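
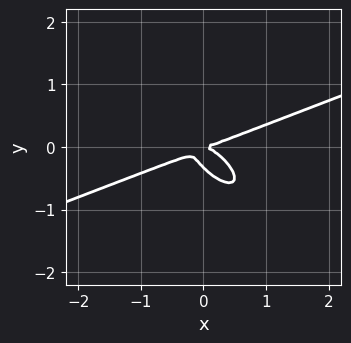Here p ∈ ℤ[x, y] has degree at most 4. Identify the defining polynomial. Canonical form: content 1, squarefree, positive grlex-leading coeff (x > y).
x^3 - x^2*y - 3*x*y^2 - 3*y^3 - y^2

1. The degree is 3 — the shape is more complex than any degree-2 curve.
2. Against the integer gridlines: it meets the y-axis at y = 0 (among the integer gridlines); it crosses the x-axis at the gridline x = 0.
3. Fitting integer coefficients to these (and the overall shape) gives p.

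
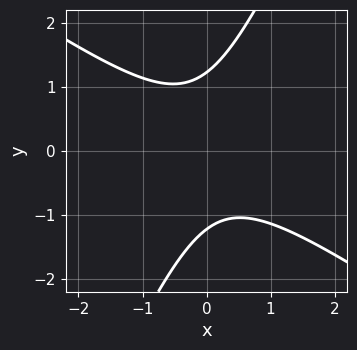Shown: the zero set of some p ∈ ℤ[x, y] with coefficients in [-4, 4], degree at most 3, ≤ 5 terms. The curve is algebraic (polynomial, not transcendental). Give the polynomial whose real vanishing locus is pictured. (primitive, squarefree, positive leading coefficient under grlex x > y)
deg p = 2.
Against the integer gridlines: it misses every integer gridline on the x-axis.
Fitting integer coefficients to these (and the overall shape) gives p.

3*x^2 + 3*x*y - 2*y^2 + 3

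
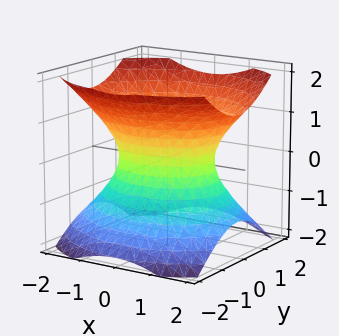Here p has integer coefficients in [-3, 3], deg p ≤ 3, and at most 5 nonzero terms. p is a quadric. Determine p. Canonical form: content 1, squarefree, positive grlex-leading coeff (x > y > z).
The degree is 2 — one connected sheet with a waist; a quadric.
Symmetries: the x ↦ −x reflection is a symmetry, so x appears only in even powers; it's symmetric under y → −y, forcing even powers of y; the z ↦ −z reflection is a symmetry, so z appears only in even powers.
Observable constraints: the y-axis gridline crossings are at y ∈ {-1, 1}; no z-intercept at any integer in the box.
Solving for integer coefficients yields p as stated.

2*x^2 + 3*y^2 - 3*z^2 - 3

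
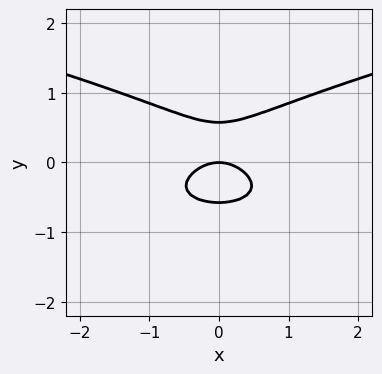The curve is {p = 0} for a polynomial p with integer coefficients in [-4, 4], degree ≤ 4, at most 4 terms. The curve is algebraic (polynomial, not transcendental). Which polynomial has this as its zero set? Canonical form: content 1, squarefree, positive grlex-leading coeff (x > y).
3*y^3 - x^2 - y

(a) deg p = 3. The shape is more complex than any degree-2 curve.
(b) Symmetries: the x ↦ −x reflection is a symmetry, so x appears only in even powers.
(c) Against the integer gridlines: one y-axis crossing is at y = 0; it meets the x-axis at x = 0 (among the integer gridlines).
(d) Matching integer coefficients to the picture gives p.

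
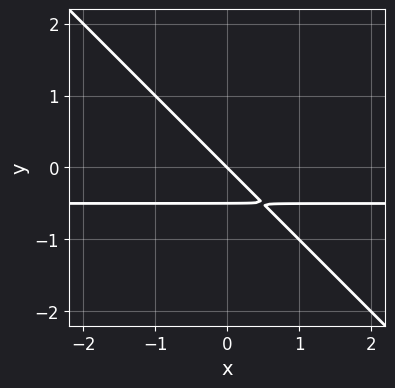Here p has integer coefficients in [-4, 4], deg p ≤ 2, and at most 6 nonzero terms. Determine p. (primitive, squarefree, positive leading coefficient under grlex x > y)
First, deg p = 2. A generic line meets the curve in up to 2 points.
Next, checking where it meets the axes: one y-axis crossing is at y = 0; it crosses the x-axis at the gridline x = 0.
Finally, these observations pin down the coefficients.

2*x*y + 2*y^2 + x + y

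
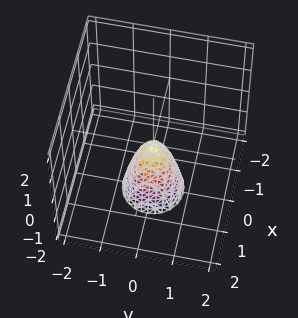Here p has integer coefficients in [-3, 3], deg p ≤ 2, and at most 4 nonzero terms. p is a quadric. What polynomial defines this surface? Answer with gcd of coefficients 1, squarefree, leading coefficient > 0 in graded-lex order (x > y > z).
3*x^2 + 3*y^2 + z

(a) The degree is 2 — a paraboloid; a quadric.
(b) Symmetry: the z-axis is an axis of rotation, so x and y enter only as x² + y².
(c) Observable constraints: one x-axis crossing is at x = 0; it crosses the z-axis at the gridline z = 0.
(d) These observations pin down the coefficients.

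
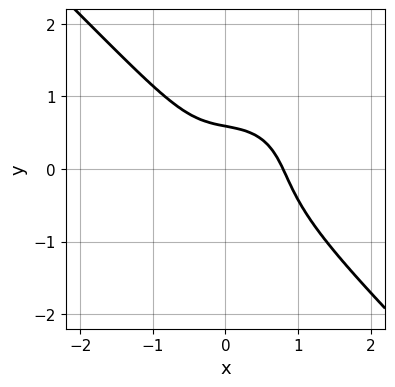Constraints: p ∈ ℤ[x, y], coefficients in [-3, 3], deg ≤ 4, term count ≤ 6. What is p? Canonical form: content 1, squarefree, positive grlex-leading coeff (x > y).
Degree: the shape is more complex than any degree-2 curve, so deg p = 3.
The integer polynomial consistent with all of this is the stated p.

2*x^3 + 2*y^3 + x*y + y - 1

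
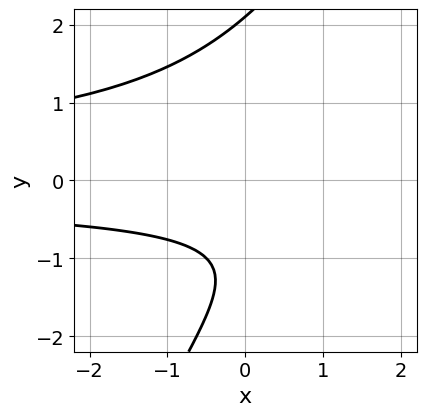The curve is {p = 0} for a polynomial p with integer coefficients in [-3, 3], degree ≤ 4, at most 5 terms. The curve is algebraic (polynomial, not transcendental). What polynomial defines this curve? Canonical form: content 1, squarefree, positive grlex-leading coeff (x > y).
2*x*y^2 - y^3 + 3*y + 3

First, the degree is 3 — a generic line meets the curve in up to 3 points.
Next, from the axis intercepts and sections: no x-intercept at any integer in the box; no y-intercept at any integer in the box.
Finally, assembling these constraints gives the stated polynomial.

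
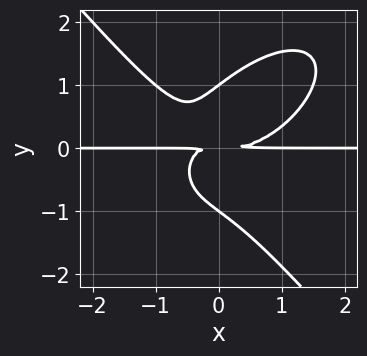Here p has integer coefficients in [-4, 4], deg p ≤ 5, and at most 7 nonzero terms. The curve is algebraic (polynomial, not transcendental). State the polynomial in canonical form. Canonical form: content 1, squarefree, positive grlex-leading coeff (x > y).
First, degree: no degree-3 curve has this shape, so deg p = 4.
Then, from the axis intercepts and sections: the visible x-axis segment lies entirely on the curve; among the integer gridlines, it crosses the y-axis at y ∈ {-1, 1}.
Finally, matching integer coefficients to the picture gives p.

2*x^3*y - x^2*y^2 + 2*y^4 - 3*x*y^2 - 2*y^2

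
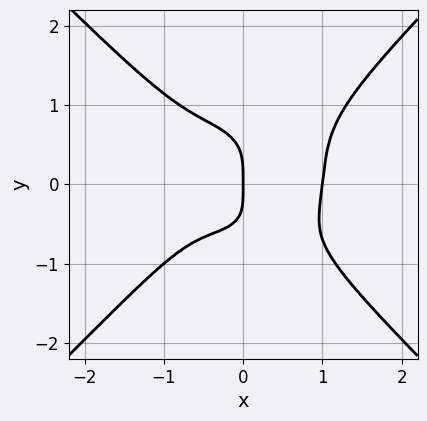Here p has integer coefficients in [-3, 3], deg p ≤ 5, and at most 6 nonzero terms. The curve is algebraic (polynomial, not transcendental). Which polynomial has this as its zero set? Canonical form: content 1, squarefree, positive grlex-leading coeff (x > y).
3*x^4 - 3*y^4 - x^2 - x*y - 2*x

The degree is 4 — no degree-3 curve has this shape.
Against the integer gridlines: one y-axis crossing is at y = 0; the x-axis gridline crossings are at x ∈ {0, 1}.
Together with the visible shape, these determine p as stated.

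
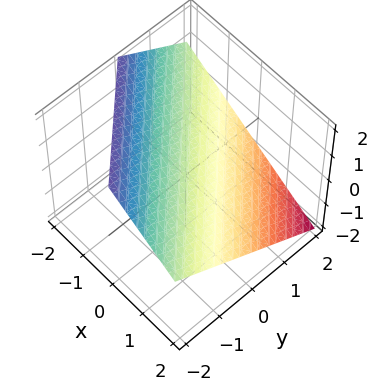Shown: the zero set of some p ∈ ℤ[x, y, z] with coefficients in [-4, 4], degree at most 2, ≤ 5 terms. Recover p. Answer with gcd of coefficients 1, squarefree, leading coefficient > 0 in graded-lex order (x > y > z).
1. deg p = 1. The surface is flat (a plane).
2. Against the integer gridlines: it crosses the y-axis at the gridline y = 1; one x-axis crossing is at x = 1.
3. The integer polynomial consistent with all of this is the stated p.

2*x + 2*y + 3*z - 2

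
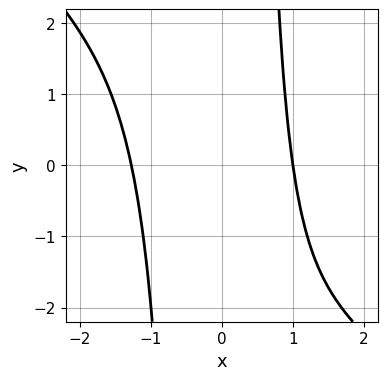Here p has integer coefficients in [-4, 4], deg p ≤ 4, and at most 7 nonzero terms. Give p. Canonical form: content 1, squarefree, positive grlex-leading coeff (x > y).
The degree is 4 — a generic line meets the curve in up to 4 points.
Against the integer gridlines: no y-intercept at any integer in the box; one x-axis crossing is at x = 1.
Fitting integer coefficients to these (and the overall shape) gives p.

x^4 + x^3*y + x^2 + x - 3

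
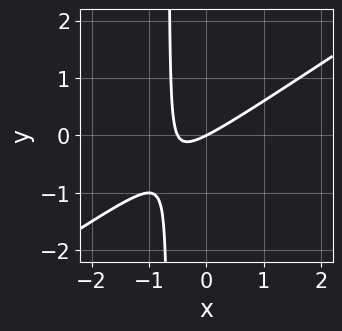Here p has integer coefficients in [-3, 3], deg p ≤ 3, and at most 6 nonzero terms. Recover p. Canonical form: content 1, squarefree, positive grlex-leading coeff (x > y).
2*x^2 - 3*x*y + x - 2*y

First, degree: no degree-1 curve has this shape, so deg p = 2.
Next, checking where it meets the axes: it meets the y-axis at y = 0 (among the integer gridlines); one x-axis crossing is at x = 0.
Finally, matching integer coefficients to the picture gives p.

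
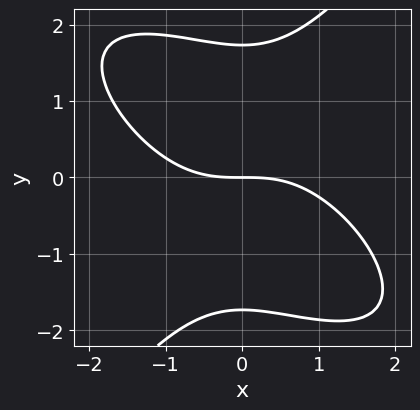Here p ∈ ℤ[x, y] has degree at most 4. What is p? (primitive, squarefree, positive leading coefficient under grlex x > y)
1. The degree is 3 — no degree-2 curve has this shape.
2. From the axis intercepts and sections: it crosses the x-axis at the gridline x = 0; it crosses the y-axis at the gridline y = 0.
3. Solving for integer coefficients yields p as stated.

x^3 + x^2*y - y^3 + 3*y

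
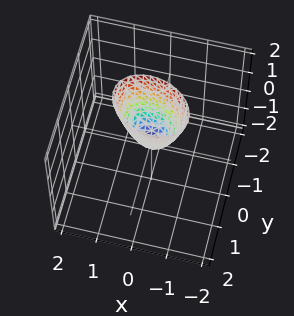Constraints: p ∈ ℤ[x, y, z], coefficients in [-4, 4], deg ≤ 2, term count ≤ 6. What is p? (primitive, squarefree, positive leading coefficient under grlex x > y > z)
2*x^2 + x*y + 3*y^2 - z

(a) Degree: the shape is more complex than any degree-1 surface, so deg p = 2.
(b) From the axis intercepts and sections: one x-axis crossing is at x = 0; it crosses the y-axis at the gridline y = 0; it meets the z-axis at z = 0 (among the integer gridlines).
(c) The integer polynomial consistent with all of this is the stated p.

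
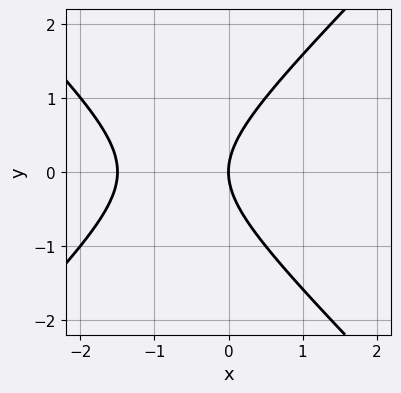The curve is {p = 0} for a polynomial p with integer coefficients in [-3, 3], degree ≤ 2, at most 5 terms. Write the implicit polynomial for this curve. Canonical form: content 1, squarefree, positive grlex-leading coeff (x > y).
2*x^2 - 2*y^2 + 3*x

First, deg p = 2. A generic line meets the curve in up to 2 points.
Next, symmetries: it's symmetric under y → −y, forcing even powers of y.
Then, checking where it meets the axes: one x-axis crossing is at x = 0; one y-axis crossing is at y = 0.
Finally, the integer polynomial consistent with all of this is the stated p.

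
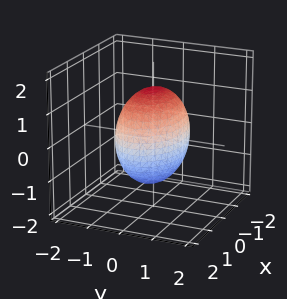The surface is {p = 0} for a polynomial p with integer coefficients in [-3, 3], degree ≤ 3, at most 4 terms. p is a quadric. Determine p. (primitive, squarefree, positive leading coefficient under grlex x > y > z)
1. deg p = 2. Bounded and convex; a quadric.
2. Symmetries: it's symmetric under y → −y, forcing even powers of y; it's symmetric under x → −x, forcing even powers of x; mirror symmetry z ↦ −z ⇒ only even powers of z.
3. Against the integer gridlines: the y-axis gridline crossings are at y ∈ {-1, 1}.
4. Putting this together gives p.

x^2 + 2*y^2 + z^2 - 2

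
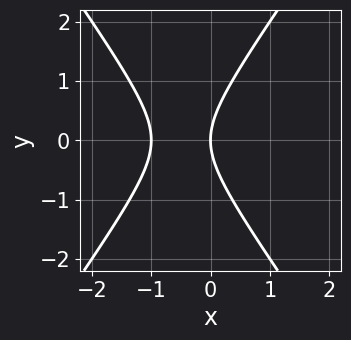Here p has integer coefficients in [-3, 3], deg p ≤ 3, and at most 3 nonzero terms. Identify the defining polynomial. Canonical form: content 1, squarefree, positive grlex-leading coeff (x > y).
deg p = 2.
Symmetries: mirror symmetry y ↦ −y ⇒ only even powers of y.
From the axis intercepts and sections: among the integer gridlines, it crosses the x-axis at x ∈ {-1, 0}; it meets the y-axis at y = 0 (among the integer gridlines).
Together with the visible shape, these determine p as stated.

2*x^2 - y^2 + 2*x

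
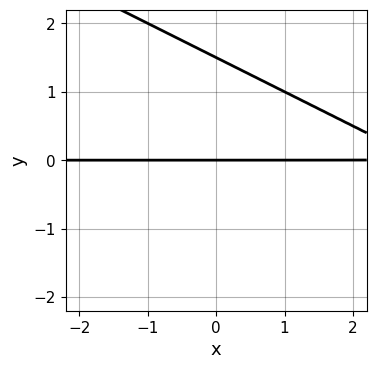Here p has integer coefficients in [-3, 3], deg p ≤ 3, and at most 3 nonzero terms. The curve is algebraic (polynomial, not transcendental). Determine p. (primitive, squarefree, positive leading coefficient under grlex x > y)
x*y + 2*y^2 - 3*y

(a) The degree is 2 — the shape is more complex than any degree-1 curve.
(b) Reading off the gridlines: one y-axis crossing is at y = 0; every point of the x-axis in the box is on the curve.
(c) Putting this together gives p.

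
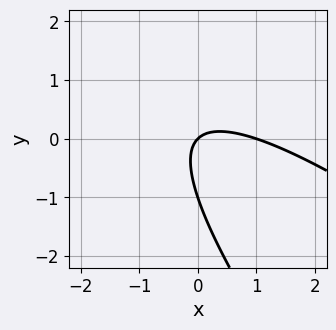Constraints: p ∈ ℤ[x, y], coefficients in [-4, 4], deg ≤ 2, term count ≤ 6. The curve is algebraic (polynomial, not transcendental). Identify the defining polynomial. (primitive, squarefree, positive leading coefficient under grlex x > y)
1. deg p = 2. No degree-1 curve has this shape.
2. From the axis intercepts and sections: among the integer gridlines, it crosses the x-axis at x ∈ {0, 1}; the y-axis gridline crossings are at y ∈ {-1, 0}.
3. Assembling these constraints gives the stated polynomial.

x^2 + 2*x*y + y^2 - x + y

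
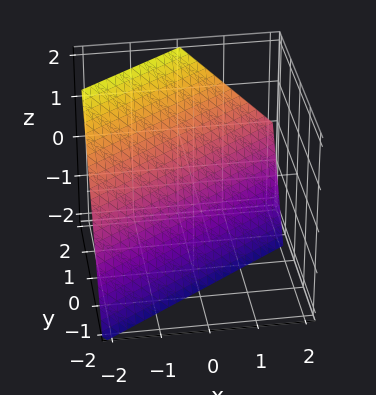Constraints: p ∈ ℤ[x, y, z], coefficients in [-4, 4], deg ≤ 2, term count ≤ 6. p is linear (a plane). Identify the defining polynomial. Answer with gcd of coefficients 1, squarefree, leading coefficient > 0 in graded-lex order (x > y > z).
First, deg p = 1. Every cross-section is a straight line — this is a plane.
Then, against the integer gridlines: one z-axis crossing is at z = -1; one x-axis crossing is at x = -1.
Finally, these observations pin down the coefficients.

2*x - 3*y + 2*z + 2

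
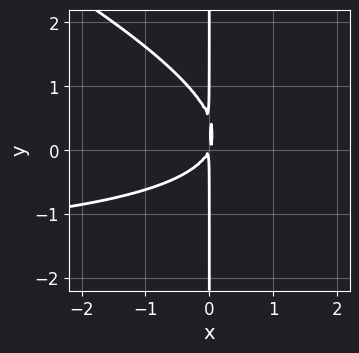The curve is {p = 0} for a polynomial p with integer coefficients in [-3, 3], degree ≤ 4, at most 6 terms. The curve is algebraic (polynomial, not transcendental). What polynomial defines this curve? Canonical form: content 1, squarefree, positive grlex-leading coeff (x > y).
x^2*y + 2*x*y^2 + 2*x^2 - x*y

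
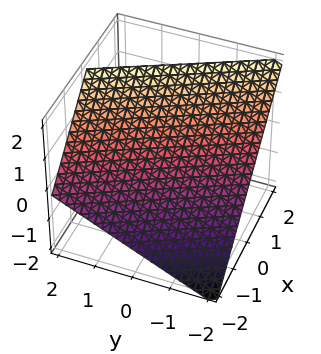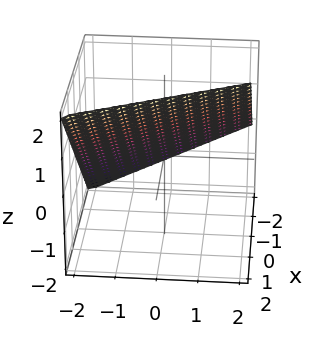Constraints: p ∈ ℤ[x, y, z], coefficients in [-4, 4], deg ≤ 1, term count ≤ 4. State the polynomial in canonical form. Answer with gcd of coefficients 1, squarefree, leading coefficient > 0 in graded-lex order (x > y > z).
First, the degree is 1 — every cross-section is a straight line — this is a plane.
Then, reading off the gridlines: it meets the y-axis at y = -2 (among the integer gridlines); one x-axis crossing is at x = -1; it meets the z-axis at z = 1 (among the integer gridlines).
Finally, assembling these constraints gives the stated polynomial.

2*x + y - 2*z + 2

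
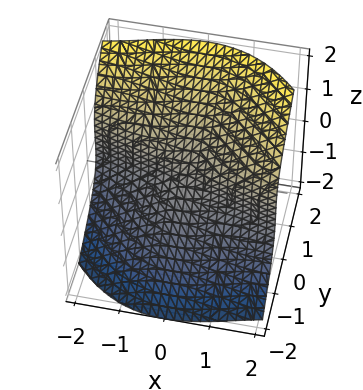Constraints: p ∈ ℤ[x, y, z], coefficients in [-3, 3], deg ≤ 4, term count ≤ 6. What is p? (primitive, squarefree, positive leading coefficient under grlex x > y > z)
x^3 + 3*x^2*y + 2*y^3 + y^2*z - 3*z^3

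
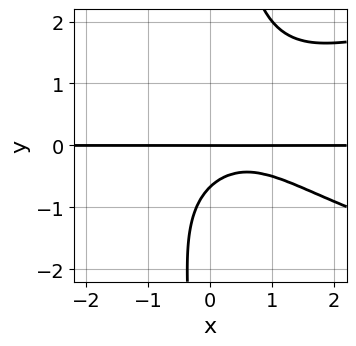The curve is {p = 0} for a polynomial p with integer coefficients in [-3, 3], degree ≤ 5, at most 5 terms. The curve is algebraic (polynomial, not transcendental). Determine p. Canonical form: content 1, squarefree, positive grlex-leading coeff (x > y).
1. The degree is 4 — the shape is more complex than any degree-3 curve.
2. From the axis intercepts and sections: every point of the x-axis in the box is on the curve; it crosses the y-axis at the gridline y = 0.
3. Matching integer coefficients to the picture gives p.

2*x*y^3 - 2*x^2*y + 2*x*y - 3*y^2 - 2*y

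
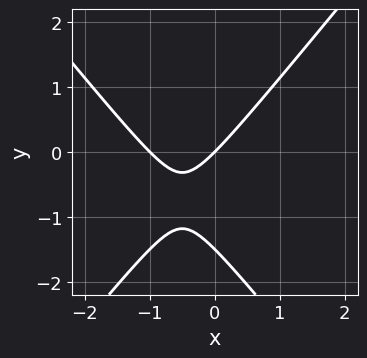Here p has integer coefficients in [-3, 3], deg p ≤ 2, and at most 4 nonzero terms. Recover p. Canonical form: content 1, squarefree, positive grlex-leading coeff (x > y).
3*x^2 - 2*y^2 + 3*x - 3*y

First, the degree is 2 — the shape is more complex than any degree-1 curve.
Then, observable constraints: the x-axis gridline crossings are at x ∈ {-1, 0}; it meets the y-axis at y = 0 (among the integer gridlines).
Finally, the integer polynomial consistent with all of this is the stated p.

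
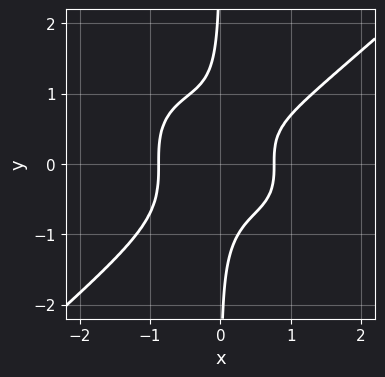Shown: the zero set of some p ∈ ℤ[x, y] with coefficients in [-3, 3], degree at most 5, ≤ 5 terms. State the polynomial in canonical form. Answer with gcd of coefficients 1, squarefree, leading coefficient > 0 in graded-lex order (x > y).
(a) deg p = 4.
(b) Against the integer gridlines: it misses every integer gridline on the y-axis.
(c) These observations pin down the coefficients.

2*x^4 - 3*x*y^3 - x^3 + x - 1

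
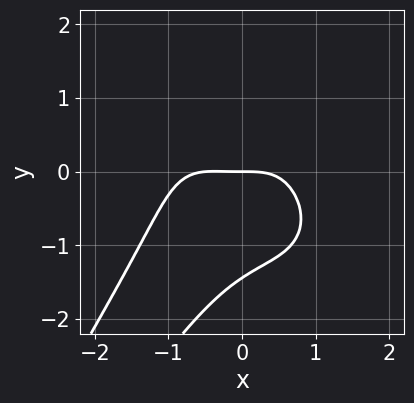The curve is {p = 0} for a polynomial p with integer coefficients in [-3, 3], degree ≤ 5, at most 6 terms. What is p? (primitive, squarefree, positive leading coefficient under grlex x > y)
First, degree: a generic line meets the curve in up to 4 points, so deg p = 4.
Next, from the axis intercepts and sections: it crosses the y-axis at the gridline y = 0; one x-axis crossing is at x = 0.
Finally, these observations pin down the coefficients.

2*x^4 - 2*x*y^3 + y^4 + x^3 + 3*y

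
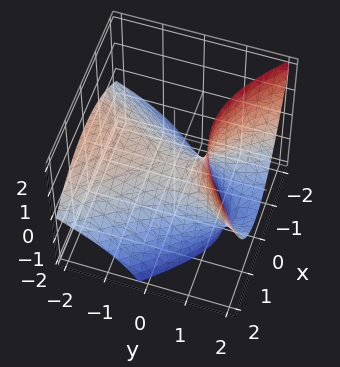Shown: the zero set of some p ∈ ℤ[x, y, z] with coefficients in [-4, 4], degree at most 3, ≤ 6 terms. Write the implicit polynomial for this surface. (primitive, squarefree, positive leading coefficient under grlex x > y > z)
(a) deg p = 2. A generic line meets the surface in up to 2 points.
(b) Checking where it meets the axes: one y-axis crossing is at y = 0; it crosses the z-axis at the gridline z = 0; one x-axis crossing is at x = 0.
(c) Assembling these constraints gives the stated polynomial.

2*x^2 - y^2 - 3*y*z + 3*z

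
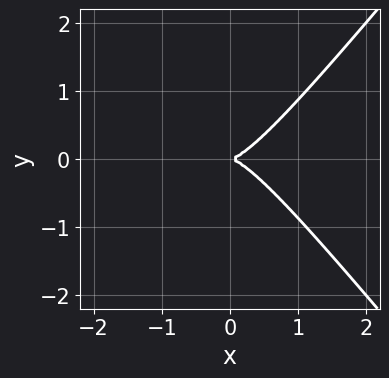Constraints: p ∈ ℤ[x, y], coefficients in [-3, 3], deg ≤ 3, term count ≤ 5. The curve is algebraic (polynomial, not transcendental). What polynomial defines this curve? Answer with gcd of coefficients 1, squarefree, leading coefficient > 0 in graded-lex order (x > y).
deg p = 3. No degree-2 curve has this shape.
Symmetries: mirror symmetry y ↦ −y ⇒ only even powers of y.
Reading off the gridlines: it meets the y-axis at y = 0 (among the integer gridlines); one x-axis crossing is at x = 0.
Assembling these constraints gives the stated polynomial.

3*x^3 - 2*x*y^2 - 2*y^2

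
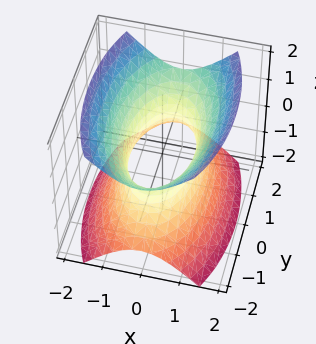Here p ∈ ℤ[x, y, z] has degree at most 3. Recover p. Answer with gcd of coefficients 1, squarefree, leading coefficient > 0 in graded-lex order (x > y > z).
3*x^2 + y^2 - 2*z^2 - 2

deg p = 2.
Symmetries: the y ↦ −y reflection is a symmetry, so y appears only in even powers; the x ↦ −x reflection is a symmetry, so x appears only in even powers; mirror symmetry z ↦ −z ⇒ only even powers of z.
Reading off the gridlines: the surface avoids every integer z-axis point in the box.
Fitting integer coefficients to these (and the overall shape) gives p.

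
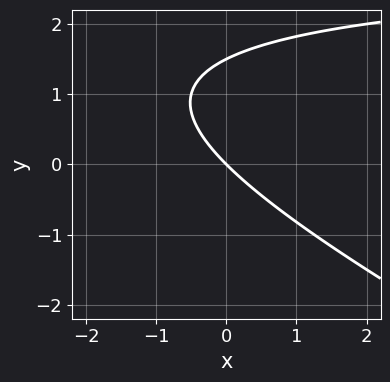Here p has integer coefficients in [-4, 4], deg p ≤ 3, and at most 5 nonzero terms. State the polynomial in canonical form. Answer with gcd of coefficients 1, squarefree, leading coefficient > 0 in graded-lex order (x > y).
x*y + 2*y^2 - 3*x - 3*y

1. deg p = 2.
2. Observable constraints: it meets the y-axis at y = 0 (among the integer gridlines); it meets the x-axis at x = 0 (among the integer gridlines).
3. These observations pin down the coefficients.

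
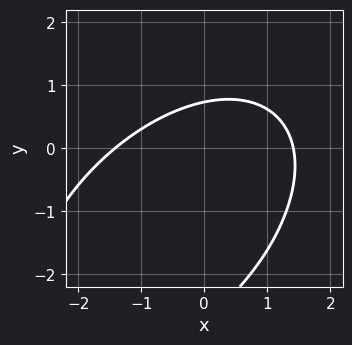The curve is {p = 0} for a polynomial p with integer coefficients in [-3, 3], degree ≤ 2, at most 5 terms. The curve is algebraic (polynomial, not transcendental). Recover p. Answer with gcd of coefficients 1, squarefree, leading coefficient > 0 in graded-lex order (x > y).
x^2 - x*y + y^2 + 2*y - 2

First, the degree is 2 — a generic line meets the curve in up to 2 points.
Finally, matching integer coefficients to the picture gives p.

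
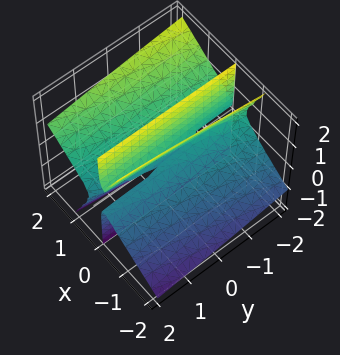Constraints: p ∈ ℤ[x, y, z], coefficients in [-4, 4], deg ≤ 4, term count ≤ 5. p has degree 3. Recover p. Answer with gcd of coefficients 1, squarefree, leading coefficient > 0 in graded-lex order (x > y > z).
3*x^3 - x^2*y - 3*x^2*z - 2*x*z^2

(a) The degree is 3 — no degree-2 surface has this shape.
(b) From the axis intercepts and sections: every point of the z-axis in the box is on the surface; the visible y-axis segment lies entirely on the surface; one x-axis crossing is at x = 0.
(c) Solving for integer coefficients yields p as stated.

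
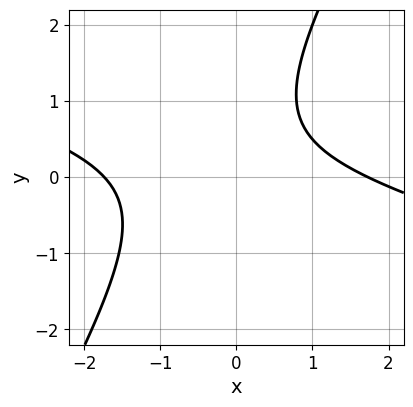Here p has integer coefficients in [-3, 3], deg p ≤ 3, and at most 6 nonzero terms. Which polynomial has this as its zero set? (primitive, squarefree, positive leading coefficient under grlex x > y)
Degree: a generic line meets the curve in up to 2 points, so deg p = 2.
Against the integer gridlines: the curve avoids every integer y-axis point in the box.
Solving for integer coefficients yields p as stated.

x^2 + 3*x*y - 2*y^2 + 2*y - 3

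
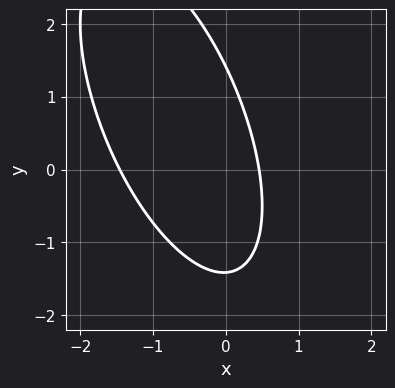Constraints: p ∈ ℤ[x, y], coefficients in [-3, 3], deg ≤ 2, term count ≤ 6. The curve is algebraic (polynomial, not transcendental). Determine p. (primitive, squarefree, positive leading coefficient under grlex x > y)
3*x^2 + 2*x*y + y^2 + 3*x - 2

First, the degree is 2 — the shape is more complex than any degree-1 curve.
Finally, solving for integer coefficients yields p as stated.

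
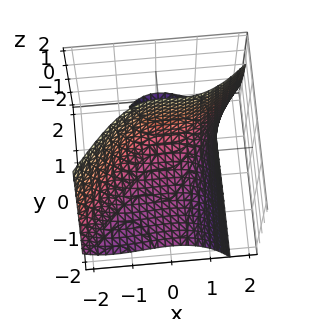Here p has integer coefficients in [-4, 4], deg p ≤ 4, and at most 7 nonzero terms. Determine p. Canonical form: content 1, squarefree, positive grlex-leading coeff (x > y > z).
deg p = 3.
Observable constraints: it meets the z-axis at z = 0 (among the integer gridlines); it crosses the x-axis at the gridline x = 0; it crosses the y-axis at the gridline y = 0.
Putting this together gives p.

2*x^3 - 2*x^2*y - 3*y*z - 2*y + 3*z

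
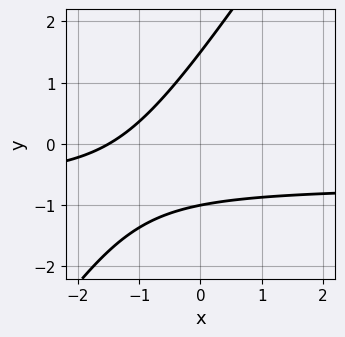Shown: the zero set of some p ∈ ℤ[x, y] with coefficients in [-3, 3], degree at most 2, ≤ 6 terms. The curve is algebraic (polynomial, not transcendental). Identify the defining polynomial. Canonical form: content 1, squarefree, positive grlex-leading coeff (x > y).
3*x*y - 2*y^2 + 2*x + y + 3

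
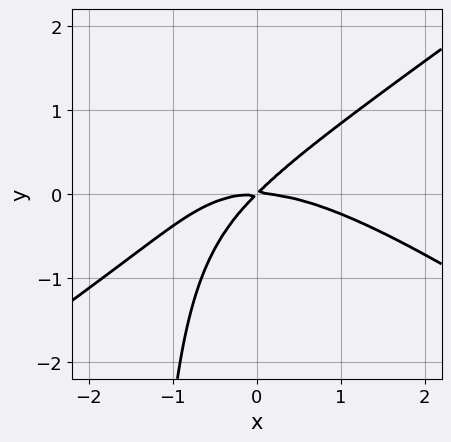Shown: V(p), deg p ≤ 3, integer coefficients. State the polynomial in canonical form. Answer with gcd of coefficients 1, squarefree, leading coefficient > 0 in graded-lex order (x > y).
(a) Degree: no degree-2 curve has this shape, so deg p = 3.
(b) From the visible intercepts: it crosses the y-axis at the gridline y = 0; it crosses the x-axis at the gridline x = 0.
(c) Matching integer coefficients to the picture gives p.

x^3 - 2*x*y^2 + 3*x*y - 3*y^2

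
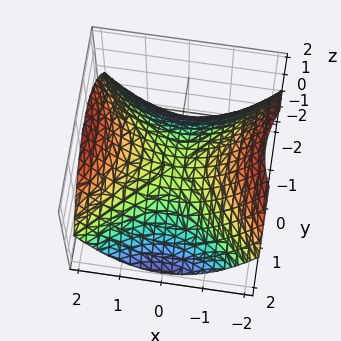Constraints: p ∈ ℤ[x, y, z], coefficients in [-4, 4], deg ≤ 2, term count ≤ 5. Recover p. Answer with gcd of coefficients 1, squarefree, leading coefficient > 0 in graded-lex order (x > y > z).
x^2 - y^2 - 2*z

deg p = 2.
Symmetries: the y ↦ −y reflection is a symmetry, so y appears only in even powers; it's symmetric under x → −x, forcing even powers of x.
From the axis intercepts and sections: it crosses the y-axis at the gridline y = 0; one z-axis crossing is at z = 0.
Matching integer coefficients to the picture gives p.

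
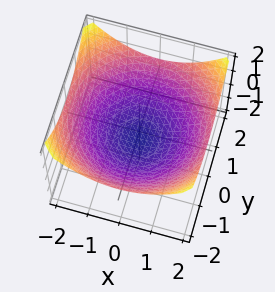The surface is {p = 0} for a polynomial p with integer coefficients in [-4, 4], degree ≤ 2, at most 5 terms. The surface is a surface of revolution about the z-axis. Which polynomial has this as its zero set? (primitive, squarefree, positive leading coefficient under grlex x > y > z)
x^2 + y^2 - 3*z - 2

1. The degree is 2 — no degree-1 surface has this shape.
2. Symmetry: every cross-section ⟂ z is a circle, so x, y appear only via x² + y².
3. Reading off the gridlines: a circular section at z = 0 has radius between 1 and 2.
4. Solving for integer coefficients yields p as stated.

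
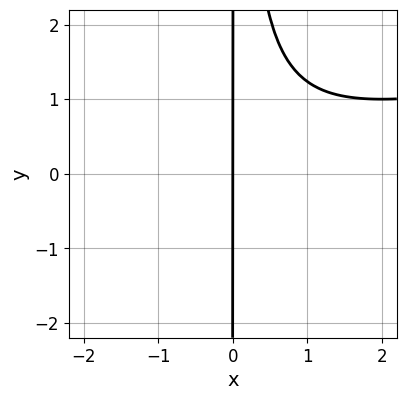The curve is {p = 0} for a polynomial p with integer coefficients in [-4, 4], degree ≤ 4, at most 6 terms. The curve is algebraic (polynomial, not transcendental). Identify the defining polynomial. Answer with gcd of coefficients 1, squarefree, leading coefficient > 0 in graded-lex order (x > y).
x^2*y^2 - x^3 + 3*x^2*y - x*y - 3*x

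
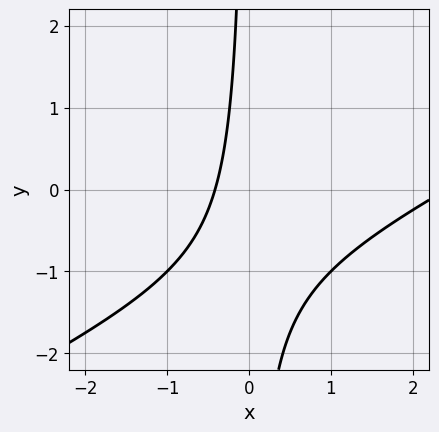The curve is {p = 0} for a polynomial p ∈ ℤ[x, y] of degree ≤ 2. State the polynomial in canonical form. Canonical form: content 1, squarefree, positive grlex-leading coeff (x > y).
x^2 - 2*x*y - 2*x - 1

1. deg p = 2. A generic line meets the curve in up to 2 points.
2. Against the integer gridlines: the curve avoids every integer y-axis point in the box.
3. These observations pin down the coefficients.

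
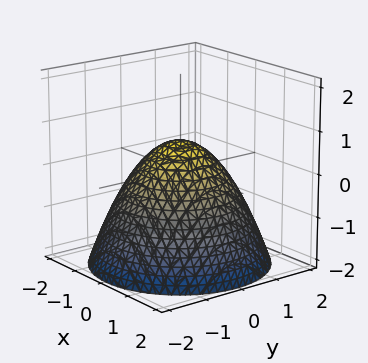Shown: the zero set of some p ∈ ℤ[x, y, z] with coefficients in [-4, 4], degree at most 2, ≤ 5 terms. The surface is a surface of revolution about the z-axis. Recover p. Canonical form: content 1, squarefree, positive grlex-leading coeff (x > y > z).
2*x^2 + 2*y^2 + 3*z - 2

First, deg p = 2.
Then, symmetries: every cross-section ⟂ z is a circle, so x, y appear only via x² + y².
Next, observable constraints: a circular section at z = 0 has radius exactly 1; the x-axis gridline crossings are at x ∈ {-1, 1}; among the integer gridlines, it crosses the y-axis at y ∈ {-1, 1}.
Finally, solving for integer coefficients yields p as stated.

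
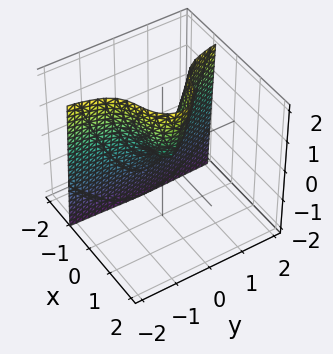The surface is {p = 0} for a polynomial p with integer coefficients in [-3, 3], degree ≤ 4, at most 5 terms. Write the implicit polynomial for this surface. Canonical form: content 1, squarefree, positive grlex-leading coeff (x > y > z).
3*x^3 + 3*x*y^2 + 3*y^2 - z

(a) The degree is 3 — a generic line meets the surface in up to 3 points.
(b) From the axis intercepts and sections: it meets the y-axis at y = 0 (among the integer gridlines); it meets the x-axis at x = 0 (among the integer gridlines); it crosses the z-axis at the gridline z = 0.
(c) These observations pin down the coefficients.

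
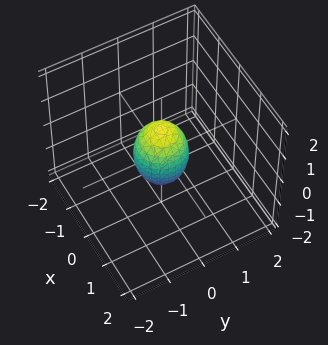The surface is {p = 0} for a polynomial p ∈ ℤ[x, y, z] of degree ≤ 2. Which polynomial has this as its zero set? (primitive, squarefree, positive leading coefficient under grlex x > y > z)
2*x^2 + 2*y^2 + z^2 - 1

1. deg p = 2. Bounded and convex; a quadric.
2. Symmetries: rotational symmetry about the z-axis ⇒ p depends on x, y only through x² + y²; it's symmetric under z → −z, forcing even powers of z.
3. From the visible intercepts: a circular section at z = 0 has radius between 0 and 1; among the integer gridlines, it crosses the z-axis at z ∈ {-1, 1}.
4. Together with the visible shape, these determine p as stated.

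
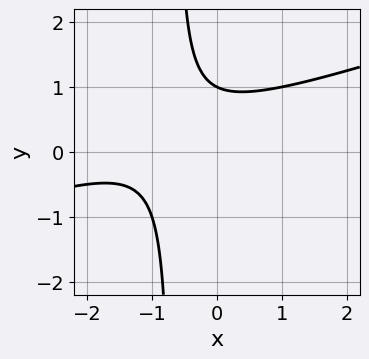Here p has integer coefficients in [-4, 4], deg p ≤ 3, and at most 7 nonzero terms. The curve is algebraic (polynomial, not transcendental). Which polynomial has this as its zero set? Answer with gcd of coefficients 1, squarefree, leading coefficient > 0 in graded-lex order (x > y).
(a) deg p = 2. A generic line meets the curve in up to 2 points.
(b) Observable constraints: one y-axis crossing is at y = 1; it misses every integer gridline on the x-axis.
(c) Solving for integer coefficients yields p as stated.

x^2 - 3*x*y + 2*x - 2*y + 2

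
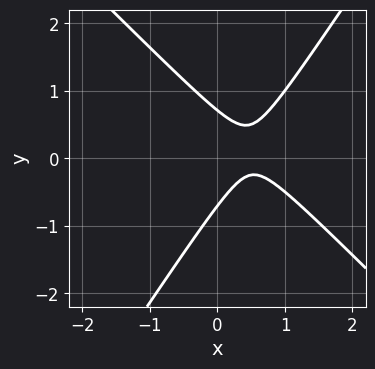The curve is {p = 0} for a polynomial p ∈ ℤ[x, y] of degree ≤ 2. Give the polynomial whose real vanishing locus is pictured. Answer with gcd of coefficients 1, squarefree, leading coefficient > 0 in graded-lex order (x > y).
3*x^2 + x*y - 2*y^2 - 3*x + 1

Degree: no degree-1 curve has this shape, so deg p = 2.
From the axis intercepts and sections: it misses every integer gridline on the x-axis.
These observations pin down the coefficients.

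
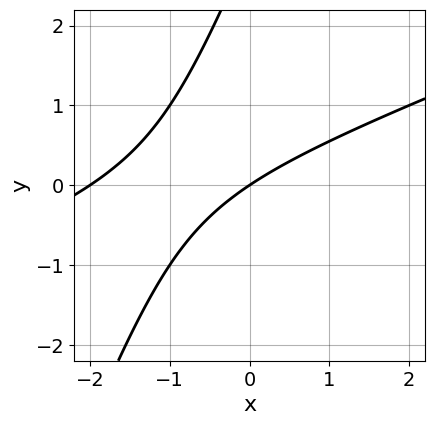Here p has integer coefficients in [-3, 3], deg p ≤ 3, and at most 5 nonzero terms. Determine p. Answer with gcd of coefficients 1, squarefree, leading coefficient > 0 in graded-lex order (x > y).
First, deg p = 2.
Next, reading off the gridlines: one y-axis crossing is at y = 0; the x-axis gridline crossings are at x ∈ {-2, 0}.
Finally, together with the visible shape, these determine p as stated.

x^2 - 3*x*y + y^2 + 2*x - 3*y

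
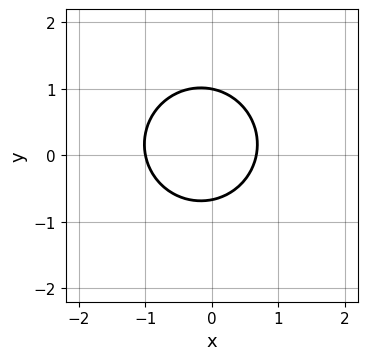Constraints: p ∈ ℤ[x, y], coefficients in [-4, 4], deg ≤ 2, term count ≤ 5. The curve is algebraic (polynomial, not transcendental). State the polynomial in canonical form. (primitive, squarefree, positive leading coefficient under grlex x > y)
3*x^2 + 3*y^2 + x - y - 2

(a) The degree is 2 — the shape is more complex than any degree-1 curve.
(b) From the axis intercepts and sections: it crosses the y-axis at the gridline y = 1; it crosses the x-axis at the gridline x = -1.
(c) Assembling these constraints gives the stated polynomial.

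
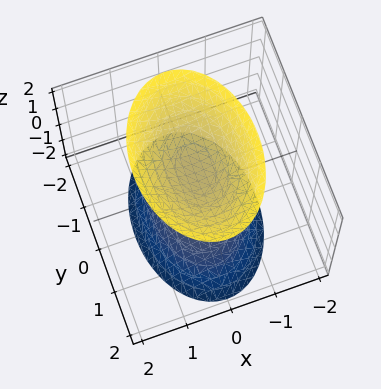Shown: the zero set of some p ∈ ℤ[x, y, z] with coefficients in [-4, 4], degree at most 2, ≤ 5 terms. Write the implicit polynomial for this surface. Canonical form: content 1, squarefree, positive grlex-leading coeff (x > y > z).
2*x^2 + y^2 - z^2 + 1

There are 2 components. They look like related sheets of one shape, so recover p as a whole.
deg p = 2. Two sheets facing apart; a quadric.
Symmetries: the z ↦ −z reflection is a symmetry, so z appears only in even powers; the y ↦ −y reflection is a symmetry, so y appears only in even powers; mirror symmetry x ↦ −x ⇒ only even powers of x.
Observable constraints: the surface avoids every integer y-axis point in the box; the z-axis gridline crossings are at z ∈ {-1, 1}; no x-intercept at any integer in the box.
Fitting integer coefficients to these (and the overall shape) gives p.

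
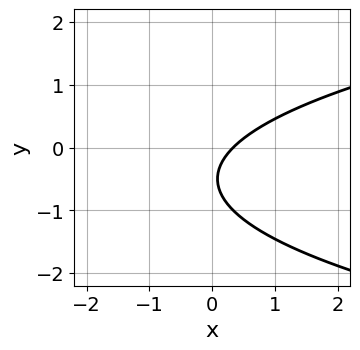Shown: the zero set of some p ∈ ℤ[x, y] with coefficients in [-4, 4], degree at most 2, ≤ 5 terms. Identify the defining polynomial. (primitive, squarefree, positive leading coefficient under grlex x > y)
3*y^2 - 3*x + 3*y + 1

1. Degree: no degree-1 curve has this shape, so deg p = 2.
2. From the axis intercepts and sections: the curve avoids every integer y-axis point in the box.
3. The integer polynomial consistent with all of this is the stated p.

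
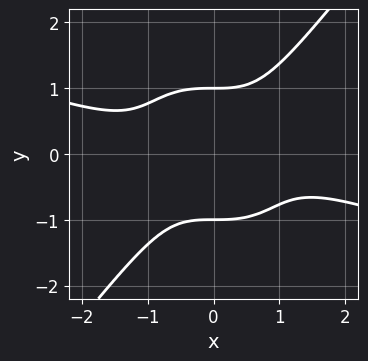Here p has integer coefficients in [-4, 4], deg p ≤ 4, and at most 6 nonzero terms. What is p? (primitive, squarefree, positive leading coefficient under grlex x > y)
x^4 + 3*x^3*y - 2*y^4 + 2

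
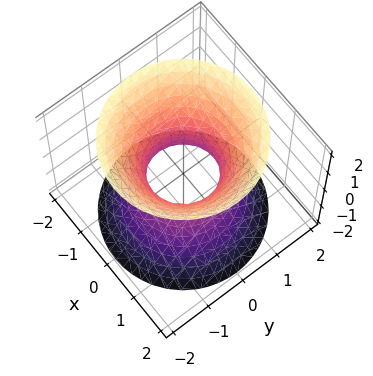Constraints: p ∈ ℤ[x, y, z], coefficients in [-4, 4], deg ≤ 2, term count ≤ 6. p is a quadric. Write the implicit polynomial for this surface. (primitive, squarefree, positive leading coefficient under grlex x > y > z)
3*x^2 + 3*y^2 - 2*z^2 - 2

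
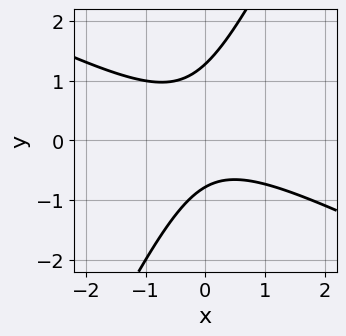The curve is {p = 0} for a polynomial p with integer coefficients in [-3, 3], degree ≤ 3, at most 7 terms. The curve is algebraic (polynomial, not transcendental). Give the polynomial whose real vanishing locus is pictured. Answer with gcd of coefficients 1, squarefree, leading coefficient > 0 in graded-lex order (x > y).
2*x^2 + 3*x*y - 2*y^2 + y + 2

deg p = 2.
Observable constraints: it misses every integer gridline on the x-axis.
The integer polynomial consistent with all of this is the stated p.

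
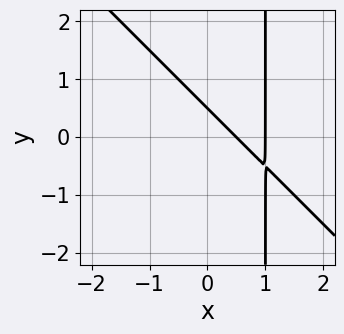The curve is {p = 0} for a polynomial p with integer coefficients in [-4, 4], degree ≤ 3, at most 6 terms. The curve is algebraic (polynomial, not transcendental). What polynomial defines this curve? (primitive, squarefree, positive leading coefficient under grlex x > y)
First, degree: a generic line meets the curve in up to 2 points, so deg p = 2.
Next, reading off the gridlines: it crosses the x-axis at the gridline x = 1.
Finally, the integer polynomial consistent with all of this is the stated p.

2*x^2 + 2*x*y - 3*x - 2*y + 1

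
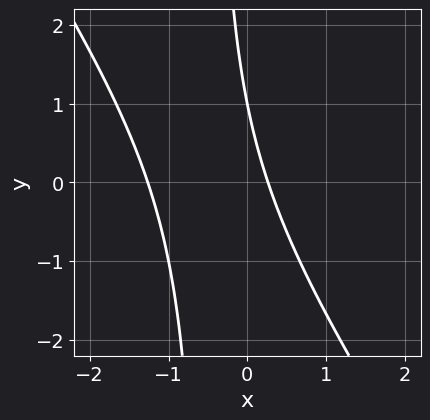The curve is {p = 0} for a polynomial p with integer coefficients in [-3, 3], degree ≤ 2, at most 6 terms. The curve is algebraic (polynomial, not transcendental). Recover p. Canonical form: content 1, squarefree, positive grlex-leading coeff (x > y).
(a) deg p = 2. No degree-1 curve has this shape.
(b) Reading off the gridlines: one y-axis crossing is at y = 1.
(c) The integer polynomial consistent with all of this is the stated p.

3*x^2 + 2*x*y + 3*x + y - 1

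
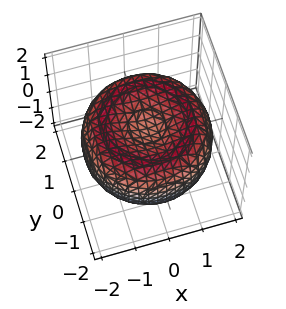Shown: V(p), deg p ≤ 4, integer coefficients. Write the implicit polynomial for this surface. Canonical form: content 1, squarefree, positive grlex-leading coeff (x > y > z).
deg p = 4. A generic line meets the surface in up to 4 points.
Symmetries: rotational symmetry about the z-axis ⇒ p depends on x, y only through x² + y².
Against the integer gridlines: a circular section at z = -1 has radius exactly 1.
Together with the visible shape, these determine p as stated.

x^4 + 2*x^2*y^2 + y^4 - 3*x^2 - 3*y^2 + 3*z^2 - 1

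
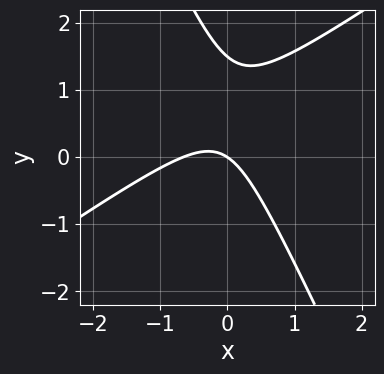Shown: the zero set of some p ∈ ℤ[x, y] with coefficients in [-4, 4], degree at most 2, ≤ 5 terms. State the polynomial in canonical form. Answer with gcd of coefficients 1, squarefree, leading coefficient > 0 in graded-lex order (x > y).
deg p = 2.
From the axis intercepts and sections: it crosses the y-axis at the gridline y = 0; it meets the x-axis at x = 0 (among the integer gridlines).
These observations pin down the coefficients.

3*x^2 - 3*x*y - 2*y^2 + 2*x + 3*y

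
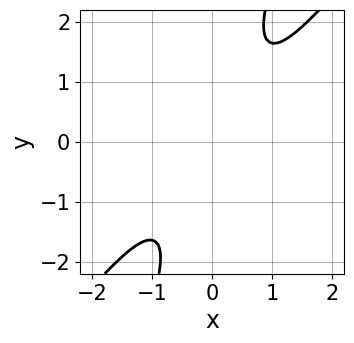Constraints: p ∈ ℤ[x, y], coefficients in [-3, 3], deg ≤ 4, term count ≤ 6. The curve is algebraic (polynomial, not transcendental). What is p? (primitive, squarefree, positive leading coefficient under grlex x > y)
3*x^4 - 3*x*y^3 + y^4 + 3

1. deg p = 4. A generic line meets the curve in up to 4 points.
2. Observable constraints: the curve avoids every integer y-axis point in the box; the curve avoids every integer x-axis point in the box.
3. These observations pin down the coefficients.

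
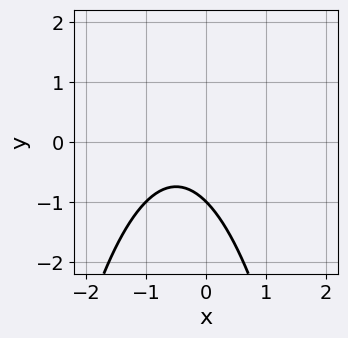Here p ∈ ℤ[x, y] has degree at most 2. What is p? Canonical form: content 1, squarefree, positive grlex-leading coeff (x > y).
(a) The degree is 2 — a generic line meets the curve in up to 2 points.
(b) From the axis intercepts and sections: no x-intercept at any integer in the box; one y-axis crossing is at y = -1.
(c) The integer polynomial consistent with all of this is the stated p.

x^2 + x + y + 1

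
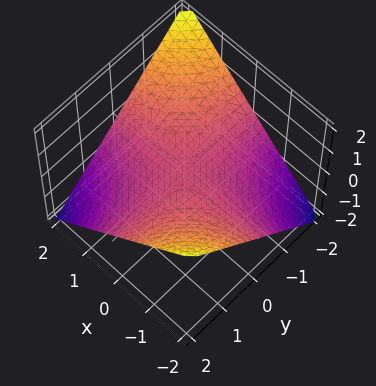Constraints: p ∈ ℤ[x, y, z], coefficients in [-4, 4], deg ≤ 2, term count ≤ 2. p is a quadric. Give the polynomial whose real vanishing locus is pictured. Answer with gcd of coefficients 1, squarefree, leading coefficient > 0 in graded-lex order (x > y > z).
1. The degree is 2 — a saddle surface; a quadric.
2. Observable constraints: it meets the z-axis at z = 0 (among the integer gridlines); the visible x-axis segment lies entirely on the surface.
3. Together with the visible shape, these determine p as stated. Check: (0, 1, 0) on the y-axis lies on the surface, and p(0, 1, 0) = 0. ✓

x*y + 2*z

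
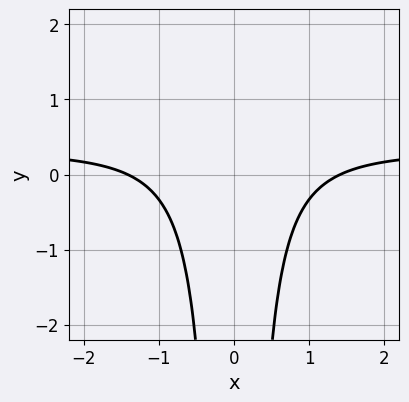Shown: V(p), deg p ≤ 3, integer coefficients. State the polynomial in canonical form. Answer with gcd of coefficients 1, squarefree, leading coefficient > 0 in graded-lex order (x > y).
The degree is 3 — no degree-2 curve has this shape.
Symmetries: the x ↦ −x reflection is a symmetry, so x appears only in even powers.
Checking where it meets the axes: no y-intercept at any integer in the box.
Solving for integer coefficients yields p as stated.

3*x^2*y - x^2 + 2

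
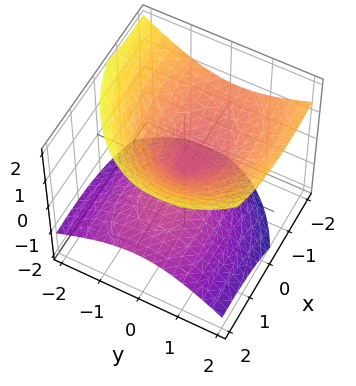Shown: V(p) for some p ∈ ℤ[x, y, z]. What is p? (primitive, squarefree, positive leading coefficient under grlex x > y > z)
x^2 + 2*x*z + 2*y^2 - y*z - 3*z^2

(a) I count 2 distinct pieces. Treating them together as one polynomial.
(b) Degree: no degree-1 surface has this shape, so deg p = 2.
(c) Observable constraints: one z-axis crossing is at z = 0; it crosses the y-axis at the gridline y = 0; it crosses the x-axis at the gridline x = 0.
(d) These observations pin down the coefficients.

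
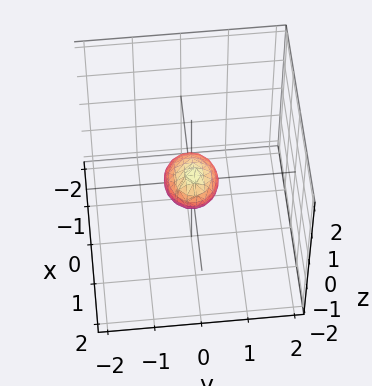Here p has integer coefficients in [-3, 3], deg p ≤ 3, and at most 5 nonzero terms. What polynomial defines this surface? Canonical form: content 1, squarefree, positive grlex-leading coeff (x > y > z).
2*x^2 - 2*x*z + 3*y^2 + 2*z^2 - 1

1. The degree is 2 — no degree-1 surface has this shape.
2. The integer polynomial consistent with all of this is the stated p.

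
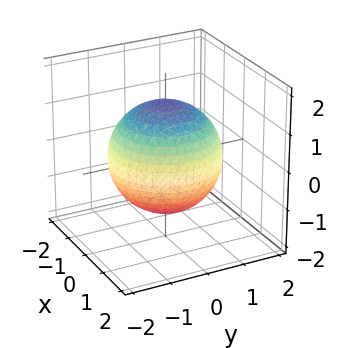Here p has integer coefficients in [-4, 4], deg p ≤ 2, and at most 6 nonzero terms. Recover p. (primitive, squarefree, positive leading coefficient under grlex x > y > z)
(a) deg p = 2. A closed, bounded, convex surface; a quadric.
(b) Symmetry: the surface is invariant under rotation about z: p = q(x² + y², z); mirror symmetry z ↦ −z ⇒ only even powers of z.
(c) From the visible intercepts: a circular section at z = -1 has radius exactly 1.
(d) Putting this together gives p.

x^2 + y^2 + z^2 - 2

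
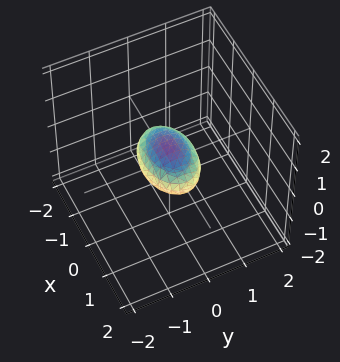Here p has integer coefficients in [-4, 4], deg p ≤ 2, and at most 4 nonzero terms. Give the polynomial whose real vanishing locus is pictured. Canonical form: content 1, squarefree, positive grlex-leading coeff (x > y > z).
(a) Degree: bounded and convex; a quadric, so deg p = 2.
(b) Symmetries: the y ↦ −y reflection is a symmetry, so y appears only in even powers; the z ↦ −z reflection is a symmetry, so z appears only in even powers; mirror symmetry x ↦ −x ⇒ only even powers of x.
(c) From the axis intercepts and sections: among the integer gridlines, it crosses the x-axis at x ∈ {-1, 1}.
(d) Solving for integer coefficients yields p as stated.

x^2 + 2*y^2 + 3*z^2 - 1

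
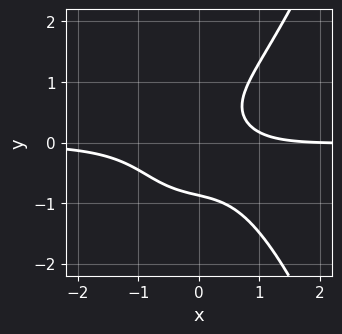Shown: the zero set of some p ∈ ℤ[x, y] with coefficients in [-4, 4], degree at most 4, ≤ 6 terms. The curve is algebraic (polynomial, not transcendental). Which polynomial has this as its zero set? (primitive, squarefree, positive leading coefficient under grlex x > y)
3*x^3*y - 3*y^3 + 3*x*y + x - 2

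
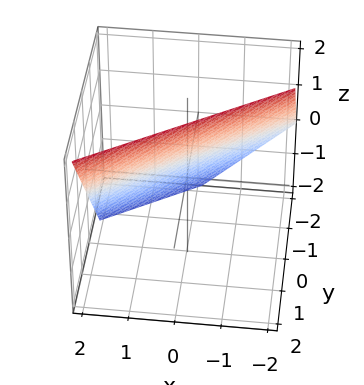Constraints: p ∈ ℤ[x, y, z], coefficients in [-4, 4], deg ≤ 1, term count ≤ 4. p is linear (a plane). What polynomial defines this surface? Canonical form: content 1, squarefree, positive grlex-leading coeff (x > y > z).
2*x - 3*y + 2*z - 2

The degree is 1 — the surface is flat (a plane).
Reading off the gridlines: it meets the x-axis at x = 1 (among the integer gridlines); it crosses the z-axis at the gridline z = 1.
Solving for integer coefficients yields p as stated.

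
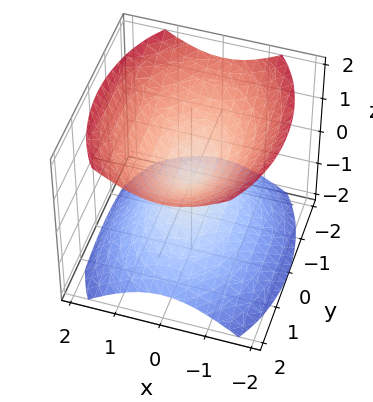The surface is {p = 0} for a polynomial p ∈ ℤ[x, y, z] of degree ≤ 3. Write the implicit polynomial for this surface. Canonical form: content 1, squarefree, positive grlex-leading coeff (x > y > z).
2*x^2 + y^2 - 2*z^2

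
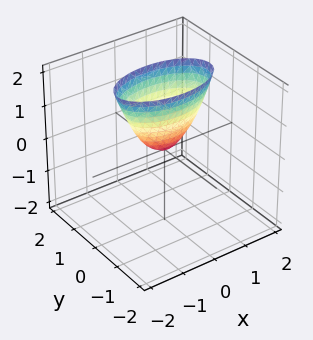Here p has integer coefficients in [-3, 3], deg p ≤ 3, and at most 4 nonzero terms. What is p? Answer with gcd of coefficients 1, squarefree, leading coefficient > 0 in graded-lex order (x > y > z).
x^2 + 3*y^2 - z

Degree: a single bowl opening along one axis; a quadric, so deg p = 2.
Symmetries: it's symmetric under x → −x, forcing even powers of x; it's symmetric under y → −y, forcing even powers of y.
From the visible intercepts: one y-axis crossing is at y = 0; it crosses the z-axis at the gridline z = 0; it crosses the x-axis at the gridline x = 0.
Together with the visible shape, these determine p as stated.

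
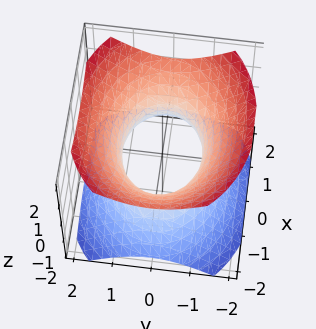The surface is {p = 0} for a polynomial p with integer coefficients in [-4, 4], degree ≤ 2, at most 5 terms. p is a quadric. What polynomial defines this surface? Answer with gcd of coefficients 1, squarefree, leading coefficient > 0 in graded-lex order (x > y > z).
1. Degree: one connected sheet with a waist; a quadric, so deg p = 2.
2. Symmetries: it's symmetric under y → −y, forcing even powers of y; the z ↦ −z reflection is a symmetry, so z appears only in even powers; the x ↦ −x reflection is a symmetry, so x appears only in even powers.
3. From the axis intercepts and sections: among the integer gridlines, it crosses the y-axis at y ∈ {-1, 1}; no z-intercept at any integer in the box.
4. Solving for integer coefficients yields p as stated.

2*x^2 + 3*y^2 - 3*z^2 - 3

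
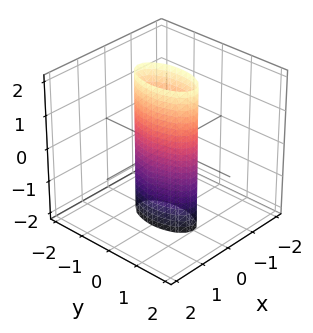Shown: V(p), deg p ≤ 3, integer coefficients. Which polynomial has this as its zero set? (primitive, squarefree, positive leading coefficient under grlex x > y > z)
1. deg p = 2. Constant cross-section along one axis; a quadric.
2. Symmetries: the x ↦ −x reflection is a symmetry, so x appears only in even powers; it's symmetric under z → −z, forcing even powers of z; mirror symmetry y ↦ −y ⇒ only even powers of y.
3. Against the integer gridlines: among the integer gridlines, it crosses the y-axis at y ∈ {-1, 1}; no z-intercept at any integer in the box.
4. The integer polynomial consistent with all of this is the stated p.

3*x^2 + y^2 - 1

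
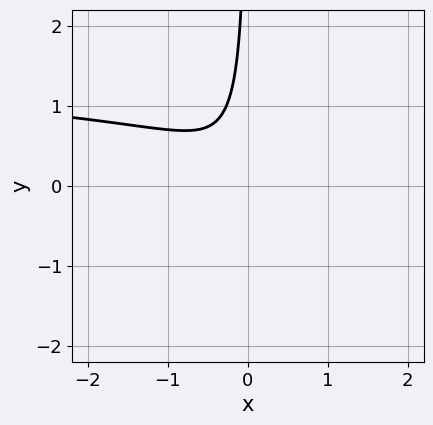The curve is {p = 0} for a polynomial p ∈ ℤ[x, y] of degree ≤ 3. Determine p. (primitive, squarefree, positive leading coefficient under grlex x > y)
1. deg p = 3. A generic line meets the curve in up to 3 points.
2. From the axis intercepts and sections: the curve avoids every integer y-axis point in the box; it misses every integer gridline on the x-axis.
3. Fitting integer coefficients to these (and the overall shape) gives p.

2*x^2*y - x*y^2 - 3*x^2 - 3*x*y - 1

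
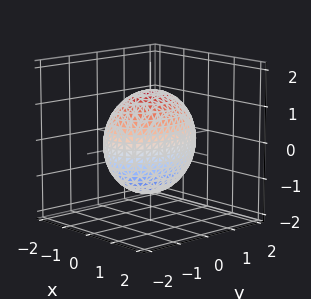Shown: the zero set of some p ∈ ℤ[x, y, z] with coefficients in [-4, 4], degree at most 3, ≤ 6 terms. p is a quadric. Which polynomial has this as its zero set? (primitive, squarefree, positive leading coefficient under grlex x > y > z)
2*x^2 + y^2 + z^2 - 2

1. deg p = 2. A closed, bounded, convex surface; a quadric.
2. Symmetries: the x ↦ −x reflection is a symmetry, so x appears only in even powers; mirror symmetry y ↦ −y ⇒ only even powers of y; it's symmetric under z → −z, forcing even powers of z.
3. Against the integer gridlines: among the integer gridlines, it crosses the x-axis at x ∈ {-1, 1}.
4. Fitting integer coefficients to these (and the overall shape) gives p.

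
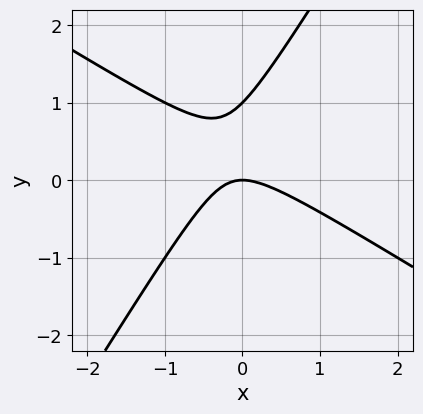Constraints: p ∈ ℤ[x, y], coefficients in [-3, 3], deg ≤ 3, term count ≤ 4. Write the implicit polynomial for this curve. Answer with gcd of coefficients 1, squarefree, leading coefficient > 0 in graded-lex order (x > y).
x^2 + x*y - y^2 + y

1. The degree is 2 — a generic line meets the curve in up to 2 points.
2. From the axis intercepts and sections: among the integer gridlines, it crosses the y-axis at y ∈ {0, 1}; it crosses the x-axis at the gridline x = 0.
3. Solving for integer coefficients yields p as stated.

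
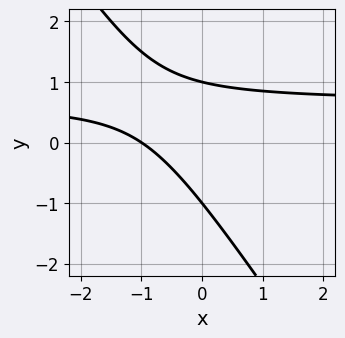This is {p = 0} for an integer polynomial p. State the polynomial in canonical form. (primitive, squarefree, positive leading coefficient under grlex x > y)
3*x*y + 2*y^2 - 2*x - 2

(a) Degree: no degree-1 curve has this shape, so deg p = 2.
(b) Against the integer gridlines: among the integer gridlines, it crosses the y-axis at y ∈ {-1, 1}; one x-axis crossing is at x = -1.
(c) The integer polynomial consistent with all of this is the stated p.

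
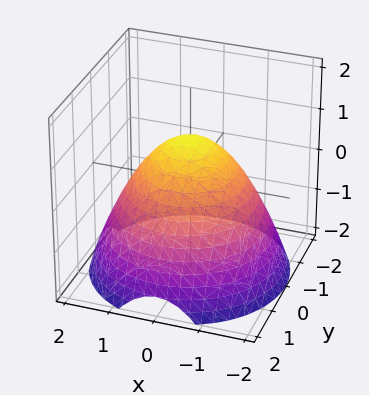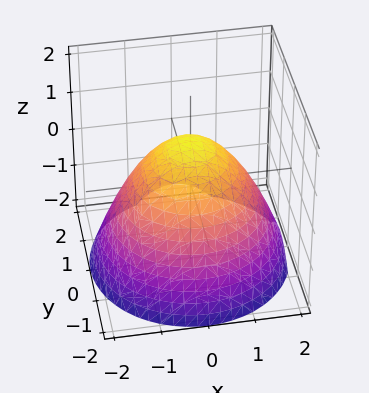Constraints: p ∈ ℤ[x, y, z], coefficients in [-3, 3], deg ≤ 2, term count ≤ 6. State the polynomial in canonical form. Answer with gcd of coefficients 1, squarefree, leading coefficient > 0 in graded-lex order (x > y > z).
First, the degree is 2 — no degree-1 surface has this shape.
Next, symmetries: every cross-section ⟂ z is a circle, so x, y appear only via x² + y².
Then, from the axis intercepts and sections: a circular section at z = 0 has radius between 1 and 2; it meets the z-axis at z = 1 (among the integer gridlines).
Finally, assembling these constraints gives the stated polynomial.

2*x^2 + 2*y^2 + 3*z - 3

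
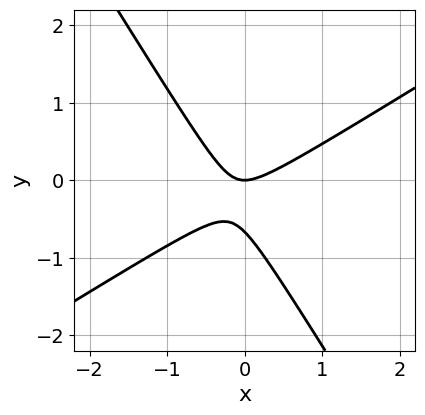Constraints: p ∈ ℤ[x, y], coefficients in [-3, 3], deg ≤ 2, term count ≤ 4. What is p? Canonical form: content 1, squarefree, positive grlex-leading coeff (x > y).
1. Degree: no degree-1 curve has this shape, so deg p = 2.
2. From the axis intercepts and sections: one x-axis crossing is at x = 0; one y-axis crossing is at y = 0.
3. Assembling these constraints gives the stated polynomial.

3*x^2 - 3*x*y - 3*y^2 - 2*y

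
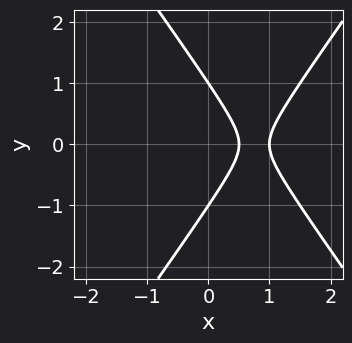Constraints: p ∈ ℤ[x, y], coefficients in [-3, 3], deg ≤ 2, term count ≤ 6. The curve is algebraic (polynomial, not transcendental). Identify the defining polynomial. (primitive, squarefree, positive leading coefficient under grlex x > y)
(a) The degree is 2 — a generic line meets the curve in up to 2 points.
(b) Symmetries: the y ↦ −y reflection is a symmetry, so y appears only in even powers.
(c) Observable constraints: the y-axis gridline crossings are at y ∈ {-1, 1}; it meets the x-axis at x = 1 (among the integer gridlines).
(d) Together with the visible shape, these determine p as stated.

2*x^2 - y^2 - 3*x + 1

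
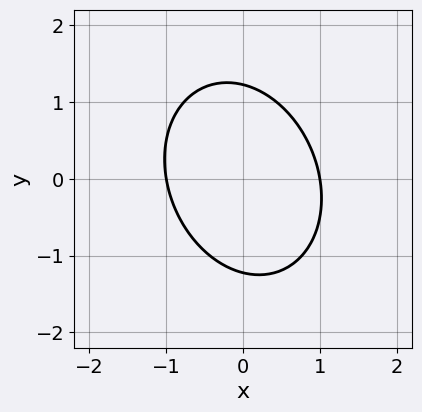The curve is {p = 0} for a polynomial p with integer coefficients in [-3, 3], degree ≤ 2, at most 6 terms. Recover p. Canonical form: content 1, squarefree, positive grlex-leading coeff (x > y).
3*x^2 + x*y + 2*y^2 - 3

(a) Degree: the shape is more complex than any degree-1 curve, so deg p = 2.
(b) Observable constraints: among the integer gridlines, it crosses the x-axis at x ∈ {-1, 1}.
(c) Putting this together gives p.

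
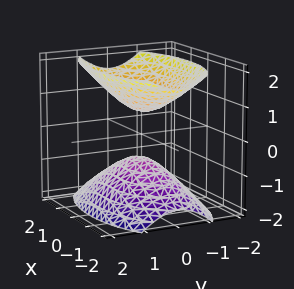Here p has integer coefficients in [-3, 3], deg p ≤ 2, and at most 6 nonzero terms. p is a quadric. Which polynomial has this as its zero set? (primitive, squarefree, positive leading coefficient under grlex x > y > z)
x^2 + 3*y^2 - 2*z^2 + 1

(a) I count 2 distinct pieces. They look like related sheets of one shape, so recover p as a whole.
(b) Degree: two separate bowl-shaped sheets opening away from each other; a quadric, so deg p = 2.
(c) Symmetries: it's symmetric under x → −x, forcing even powers of x; it's symmetric under z → −z, forcing even powers of z; the y ↦ −y reflection is a symmetry, so y appears only in even powers.
(d) Checking where it meets the axes: it misses every integer gridline on the x-axis; the surface avoids every integer y-axis point in the box.
(e) Matching integer coefficients to the picture gives p.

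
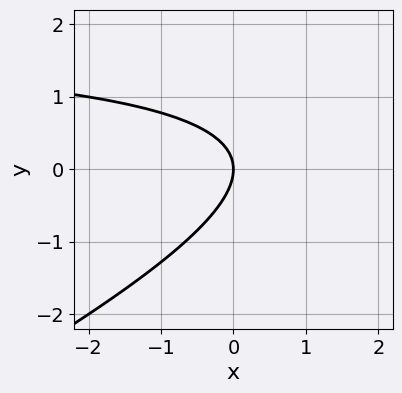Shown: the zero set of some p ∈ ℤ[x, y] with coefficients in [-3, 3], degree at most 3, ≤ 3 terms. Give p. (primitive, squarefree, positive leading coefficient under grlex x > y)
(a) deg p = 2.
(b) Against the integer gridlines: it meets the x-axis at x = 0 (among the integer gridlines); it meets the y-axis at y = 0 (among the integer gridlines).
(c) Assembling these constraints gives the stated polynomial.

x*y - 2*y^2 - 2*x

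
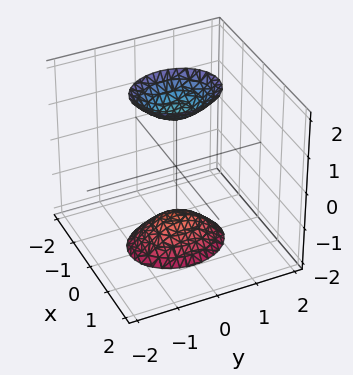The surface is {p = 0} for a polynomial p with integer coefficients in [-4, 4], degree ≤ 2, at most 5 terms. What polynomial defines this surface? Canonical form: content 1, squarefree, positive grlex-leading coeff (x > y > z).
3*x^2 + 2*y^2 - z^2 + 2

1. The picture has 2 separate pieces. Treating them together as one polynomial.
2. The degree is 2 — two sheets facing apart; a quadric.
3. Symmetries: the x ↦ −x reflection is a symmetry, so x appears only in even powers; it's symmetric under z → −z, forcing even powers of z; it's symmetric under y → −y, forcing even powers of y.
4. Checking where it meets the axes: no y-intercept at any integer in the box; the surface avoids every integer x-axis point in the box.
5. Matching integer coefficients to the picture gives p.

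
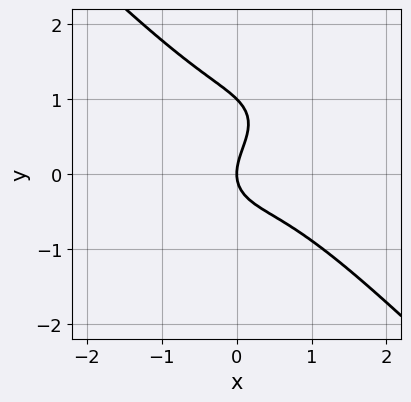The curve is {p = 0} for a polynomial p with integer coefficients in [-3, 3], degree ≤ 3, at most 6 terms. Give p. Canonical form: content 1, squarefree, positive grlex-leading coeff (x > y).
(a) deg p = 3. A generic line meets the curve in up to 3 points.
(b) Against the integer gridlines: it meets the x-axis at x = 0 (among the integer gridlines); the y-axis gridline crossings are at y ∈ {0, 1}.
(c) Together with the visible shape, these determine p as stated.

2*x^3 + 2*y^3 - x^2 - 2*y^2 + 2*x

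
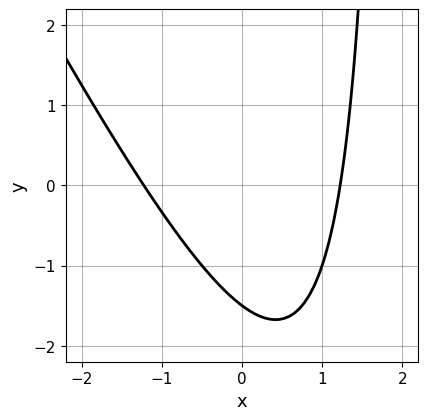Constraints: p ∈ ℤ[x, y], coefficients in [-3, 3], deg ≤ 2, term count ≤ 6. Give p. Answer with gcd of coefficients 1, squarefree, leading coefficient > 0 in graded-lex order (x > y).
First, deg p = 2. The shape is more complex than any degree-1 curve.
Finally, matching integer coefficients to the picture gives p.

2*x^2 + x*y - 2*y - 3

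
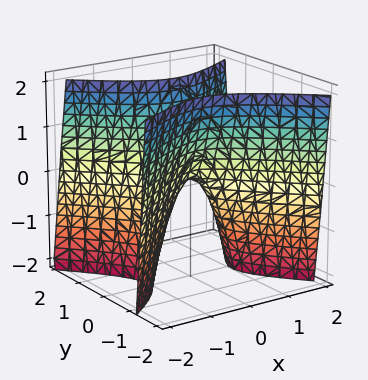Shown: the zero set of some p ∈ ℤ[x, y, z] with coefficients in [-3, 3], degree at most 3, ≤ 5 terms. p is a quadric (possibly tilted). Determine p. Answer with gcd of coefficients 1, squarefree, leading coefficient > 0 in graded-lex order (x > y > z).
1. deg p = 2.
2. Checking where it meets the axes: one y-axis crossing is at y = 0; it crosses the x-axis at the gridline x = 0; it meets the z-axis at z = 0 (among the integer gridlines).
3. Fitting integer coefficients to these (and the overall shape) gives p.

2*x^2 - x*y - 3*y^2 + z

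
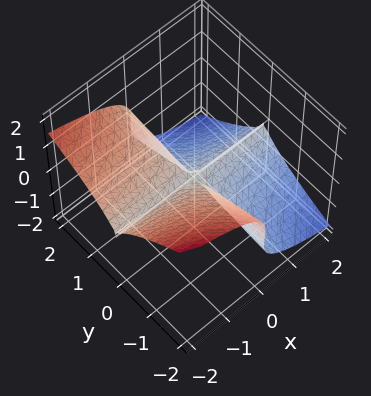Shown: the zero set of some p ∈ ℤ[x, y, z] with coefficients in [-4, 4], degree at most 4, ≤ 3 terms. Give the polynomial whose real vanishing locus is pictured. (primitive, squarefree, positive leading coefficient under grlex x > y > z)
First, the degree is 3 — a generic line meets the surface in up to 3 points.
Next, from the visible intercepts: it crosses the z-axis at the gridline z = 0; the visible y-axis segment lies entirely on the surface.
Finally, solving for integer coefficients yields p as stated. Check: (-2, 0, 0) on the x-axis lies on the surface, and p(-2, 0, 0) = 0. ✓

2*x*y^2 + y*z^2 + 3*z^3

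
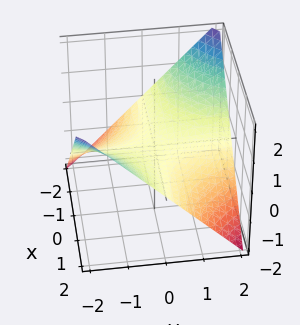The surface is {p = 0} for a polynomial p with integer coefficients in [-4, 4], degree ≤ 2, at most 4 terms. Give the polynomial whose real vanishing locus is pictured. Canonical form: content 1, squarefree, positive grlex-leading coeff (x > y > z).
x*y + 2*z

(a) Degree: a saddle surface; a quadric, so deg p = 2.
(b) Reading off the gridlines: the visible x-axis segment lies entirely on the surface; the visible y-axis segment lies entirely on the surface.
(c) Fitting integer coefficients to these (and the overall shape) gives p.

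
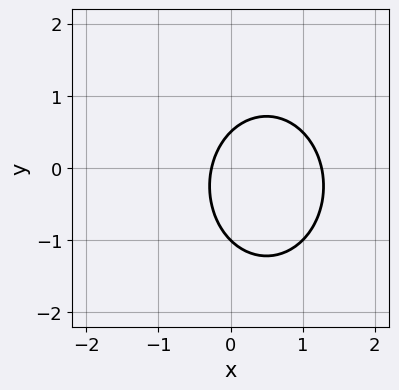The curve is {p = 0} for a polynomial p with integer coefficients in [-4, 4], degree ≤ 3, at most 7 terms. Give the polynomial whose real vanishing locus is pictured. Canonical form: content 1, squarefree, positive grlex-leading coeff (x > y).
3*x^2 + 2*y^2 - 3*x + y - 1

(a) The degree is 2 — a generic line meets the curve in up to 2 points.
(b) Checking where it meets the axes: it crosses the y-axis at the gridline y = -1.
(c) Putting this together gives p.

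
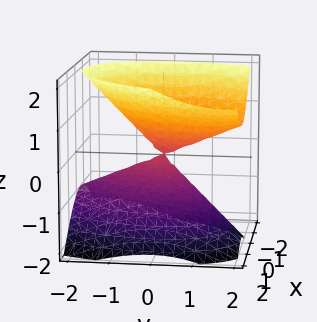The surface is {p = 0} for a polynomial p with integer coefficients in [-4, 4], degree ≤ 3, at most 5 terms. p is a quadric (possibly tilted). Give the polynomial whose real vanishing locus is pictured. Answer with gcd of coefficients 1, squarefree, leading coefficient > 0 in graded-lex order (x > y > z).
The degree is 2 — no degree-1 surface has this shape.
From the visible intercepts: it crosses the y-axis at the gridline y = 0; one z-axis crossing is at z = 0; one x-axis crossing is at x = 0.
The integer polynomial consistent with all of this is the stated p.

2*x^2 - x*y + y^2 - y*z - 2*z^2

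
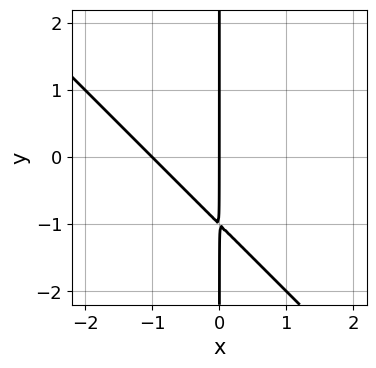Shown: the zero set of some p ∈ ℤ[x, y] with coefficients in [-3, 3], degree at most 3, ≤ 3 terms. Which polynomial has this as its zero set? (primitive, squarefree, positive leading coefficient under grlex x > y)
1. Degree: a generic line meets the curve in up to 2 points, so deg p = 2.
2. Reading off the gridlines: among the integer gridlines, it crosses the x-axis at x ∈ {-1, 0}; the visible y-axis segment lies entirely on the curve.
3. Solving for integer coefficients yields p as stated.

x^2 + x*y + x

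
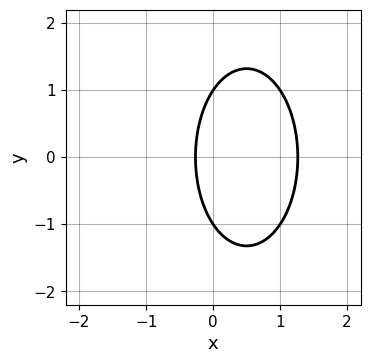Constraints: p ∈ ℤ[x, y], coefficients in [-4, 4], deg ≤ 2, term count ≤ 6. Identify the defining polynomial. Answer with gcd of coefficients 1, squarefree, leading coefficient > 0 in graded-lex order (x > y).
3*x^2 + y^2 - 3*x - 1

1. The degree is 2 — a generic line meets the curve in up to 2 points.
2. Symmetries: the y ↦ −y reflection is a symmetry, so y appears only in even powers.
3. Observable constraints: among the integer gridlines, it crosses the y-axis at y ∈ {-1, 1}.
4. Fitting integer coefficients to these (and the overall shape) gives p.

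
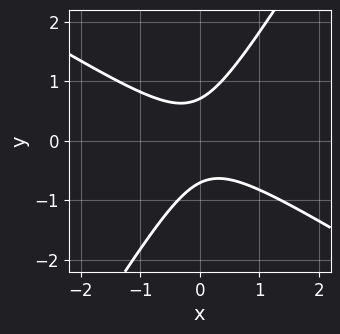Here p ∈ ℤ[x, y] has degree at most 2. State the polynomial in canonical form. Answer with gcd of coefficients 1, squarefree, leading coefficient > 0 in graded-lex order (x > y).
(a) Degree: no degree-1 curve has this shape, so deg p = 2.
(b) Checking where it meets the axes: the curve avoids every integer x-axis point in the box.
(c) Assembling these constraints gives the stated polynomial.

2*x^2 + 2*x*y - 2*y^2 + 1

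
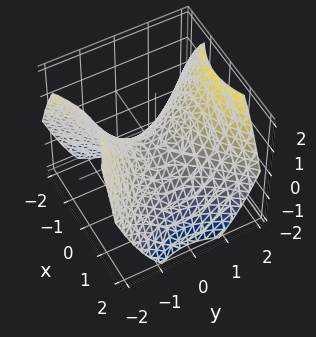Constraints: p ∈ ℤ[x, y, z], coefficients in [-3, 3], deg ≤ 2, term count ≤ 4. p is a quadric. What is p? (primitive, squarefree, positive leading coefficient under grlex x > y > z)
The degree is 2 — a saddle surface; a quadric.
Symmetries: it's symmetric under x → −x, forcing even powers of x; the y ↦ −y reflection is a symmetry, so y appears only in even powers.
Against the integer gridlines: it meets the y-axis at y = 0 (among the integer gridlines); it meets the x-axis at x = 0 (among the integer gridlines).
Assembling these constraints gives the stated polynomial.

2*x^2 - 2*y^2 + 3*z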